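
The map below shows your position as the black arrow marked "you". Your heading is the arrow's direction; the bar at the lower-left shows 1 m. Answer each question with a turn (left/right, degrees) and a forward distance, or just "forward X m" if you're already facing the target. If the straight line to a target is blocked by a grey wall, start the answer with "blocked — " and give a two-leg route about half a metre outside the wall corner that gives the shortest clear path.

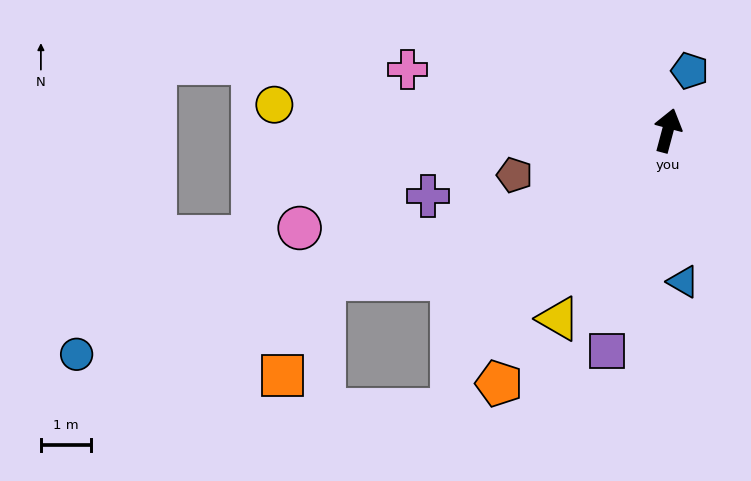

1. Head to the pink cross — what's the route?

turn left 92°, forward 5.3 m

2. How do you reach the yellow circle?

turn left 101°, forward 7.8 m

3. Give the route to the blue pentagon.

turn right 5°, forward 1.3 m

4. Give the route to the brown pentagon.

turn left 121°, forward 3.2 m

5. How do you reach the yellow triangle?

turn left 165°, forward 4.3 m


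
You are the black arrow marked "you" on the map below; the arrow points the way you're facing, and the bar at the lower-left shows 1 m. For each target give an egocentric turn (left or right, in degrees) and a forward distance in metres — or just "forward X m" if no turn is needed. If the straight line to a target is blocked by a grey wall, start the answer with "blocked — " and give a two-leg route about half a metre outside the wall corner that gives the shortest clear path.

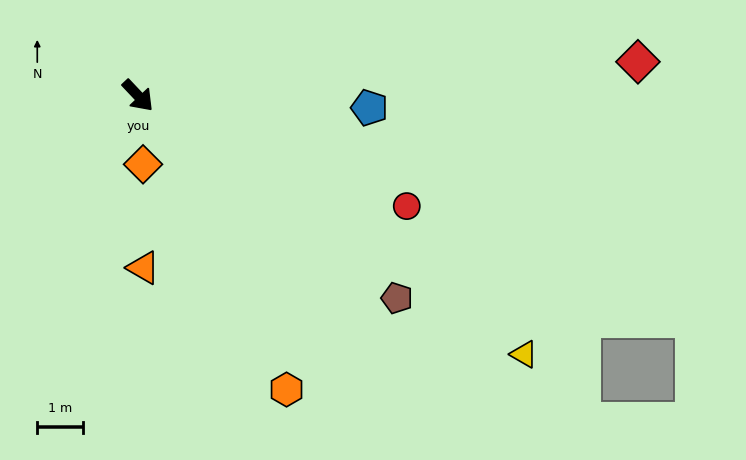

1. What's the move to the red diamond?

turn left 51°, forward 11.1 m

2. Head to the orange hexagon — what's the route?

turn right 17°, forward 7.3 m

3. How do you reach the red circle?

turn left 24°, forward 6.4 m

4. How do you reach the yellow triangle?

turn left 13°, forward 10.3 m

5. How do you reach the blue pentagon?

turn left 44°, forward 5.1 m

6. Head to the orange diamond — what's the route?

turn right 39°, forward 1.5 m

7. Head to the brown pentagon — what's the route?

turn left 9°, forward 7.3 m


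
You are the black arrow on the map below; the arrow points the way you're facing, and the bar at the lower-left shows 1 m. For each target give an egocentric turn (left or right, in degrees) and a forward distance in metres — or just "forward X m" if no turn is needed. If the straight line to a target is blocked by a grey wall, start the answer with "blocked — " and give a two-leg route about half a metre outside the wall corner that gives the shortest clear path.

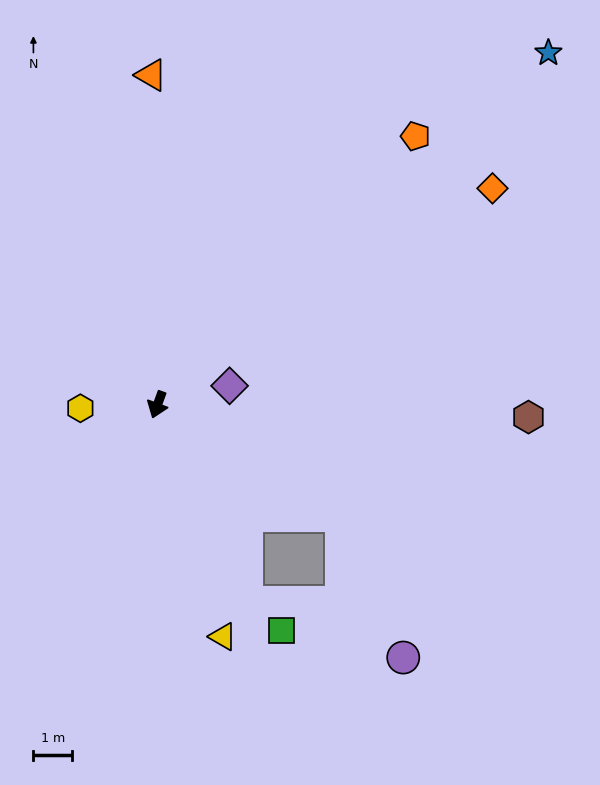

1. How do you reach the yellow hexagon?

turn right 67°, forward 2.0 m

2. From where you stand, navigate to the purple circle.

blocked — turn left 79°, forward 5.5 m, then turn right 35°, forward 4.0 m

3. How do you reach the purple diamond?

turn left 125°, forward 1.9 m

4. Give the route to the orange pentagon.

turn left 156°, forward 9.6 m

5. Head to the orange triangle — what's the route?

turn right 159°, forward 8.5 m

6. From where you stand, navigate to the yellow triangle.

turn left 36°, forward 6.2 m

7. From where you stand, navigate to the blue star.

turn left 152°, forward 13.5 m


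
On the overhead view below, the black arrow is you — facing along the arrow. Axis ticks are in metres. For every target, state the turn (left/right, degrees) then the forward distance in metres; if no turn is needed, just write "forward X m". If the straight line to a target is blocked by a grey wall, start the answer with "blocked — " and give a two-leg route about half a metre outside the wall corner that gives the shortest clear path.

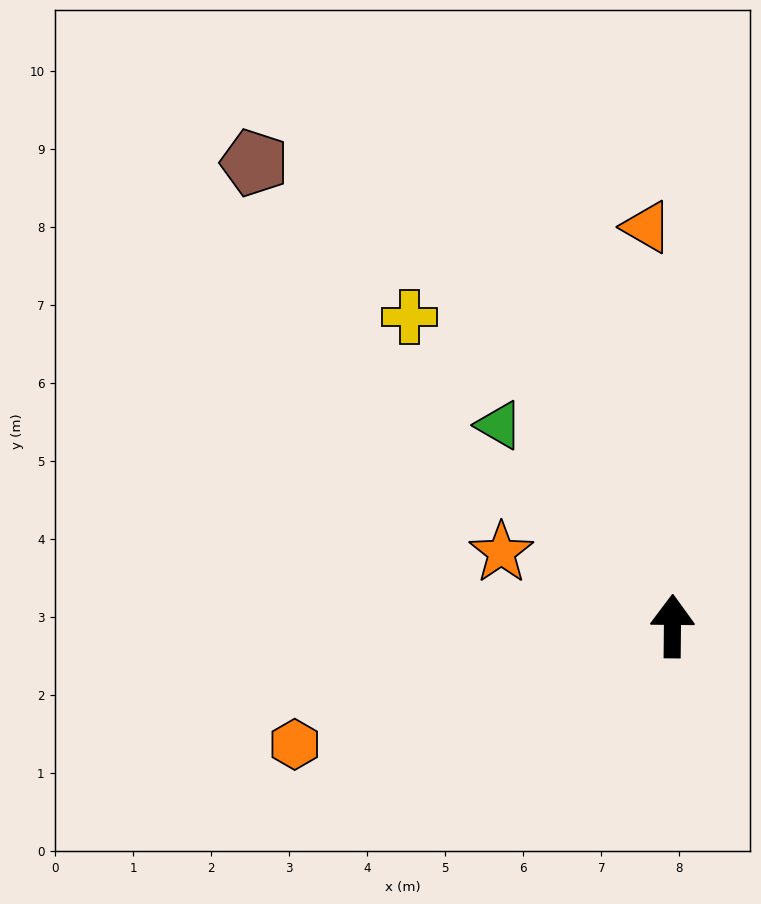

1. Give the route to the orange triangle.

turn left 4°, forward 5.1 m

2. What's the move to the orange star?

turn left 67°, forward 2.4 m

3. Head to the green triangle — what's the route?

turn left 41°, forward 3.4 m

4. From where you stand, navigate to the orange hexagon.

turn left 108°, forward 5.1 m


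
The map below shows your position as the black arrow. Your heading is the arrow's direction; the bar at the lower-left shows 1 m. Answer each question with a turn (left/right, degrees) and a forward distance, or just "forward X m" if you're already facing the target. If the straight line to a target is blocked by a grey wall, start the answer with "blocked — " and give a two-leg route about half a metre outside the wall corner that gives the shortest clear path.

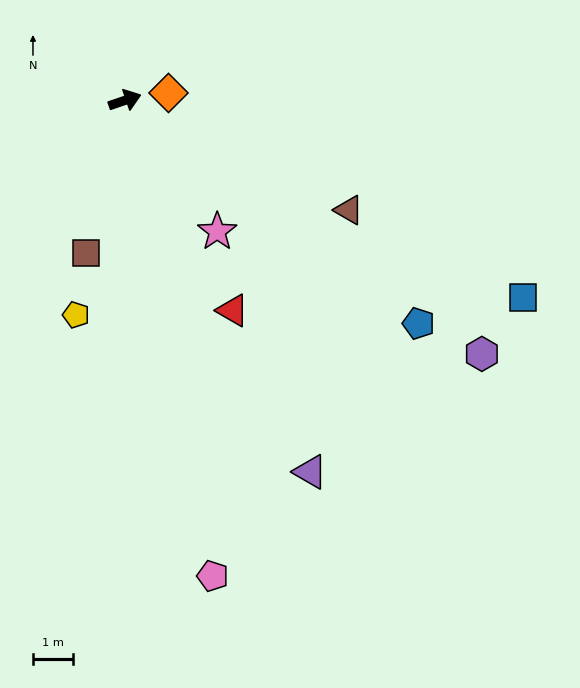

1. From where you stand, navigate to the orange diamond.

turn right 9°, forward 1.1 m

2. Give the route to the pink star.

turn right 74°, forward 4.0 m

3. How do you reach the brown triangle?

turn right 45°, forward 6.3 m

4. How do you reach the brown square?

turn right 123°, forward 4.0 m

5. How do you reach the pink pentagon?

turn right 98°, forward 12.1 m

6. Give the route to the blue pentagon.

turn right 56°, forward 9.3 m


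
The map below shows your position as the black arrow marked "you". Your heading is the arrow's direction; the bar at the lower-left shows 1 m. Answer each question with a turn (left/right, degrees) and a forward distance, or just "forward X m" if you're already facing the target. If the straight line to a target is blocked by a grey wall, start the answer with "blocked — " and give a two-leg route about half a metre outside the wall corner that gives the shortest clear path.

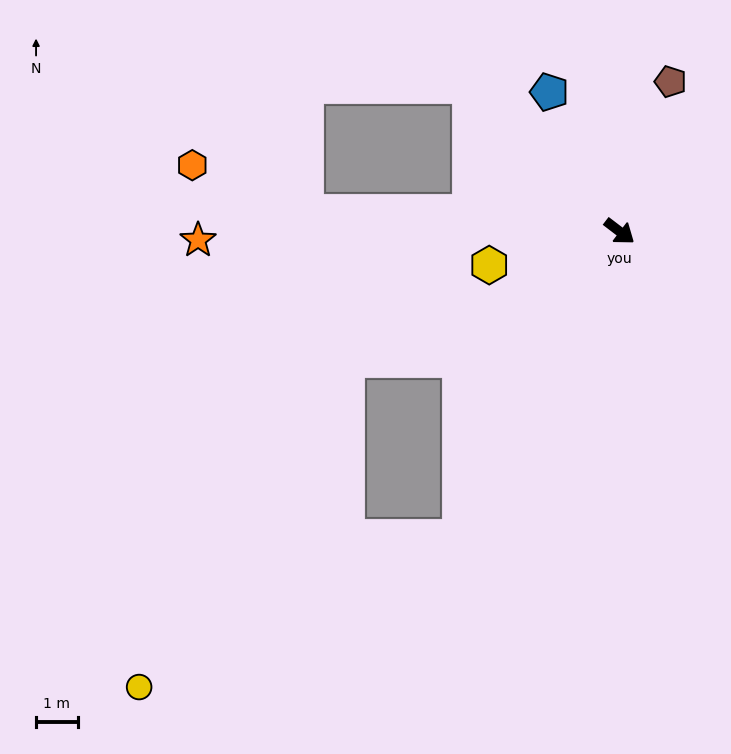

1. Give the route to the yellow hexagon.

turn right 128°, forward 3.2 m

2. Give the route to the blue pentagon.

turn left 154°, forward 3.8 m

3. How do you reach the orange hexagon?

blocked — turn right 146°, forward 7.6 m, then turn right 19°, forward 3.0 m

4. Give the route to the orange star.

turn right 141°, forward 10.2 m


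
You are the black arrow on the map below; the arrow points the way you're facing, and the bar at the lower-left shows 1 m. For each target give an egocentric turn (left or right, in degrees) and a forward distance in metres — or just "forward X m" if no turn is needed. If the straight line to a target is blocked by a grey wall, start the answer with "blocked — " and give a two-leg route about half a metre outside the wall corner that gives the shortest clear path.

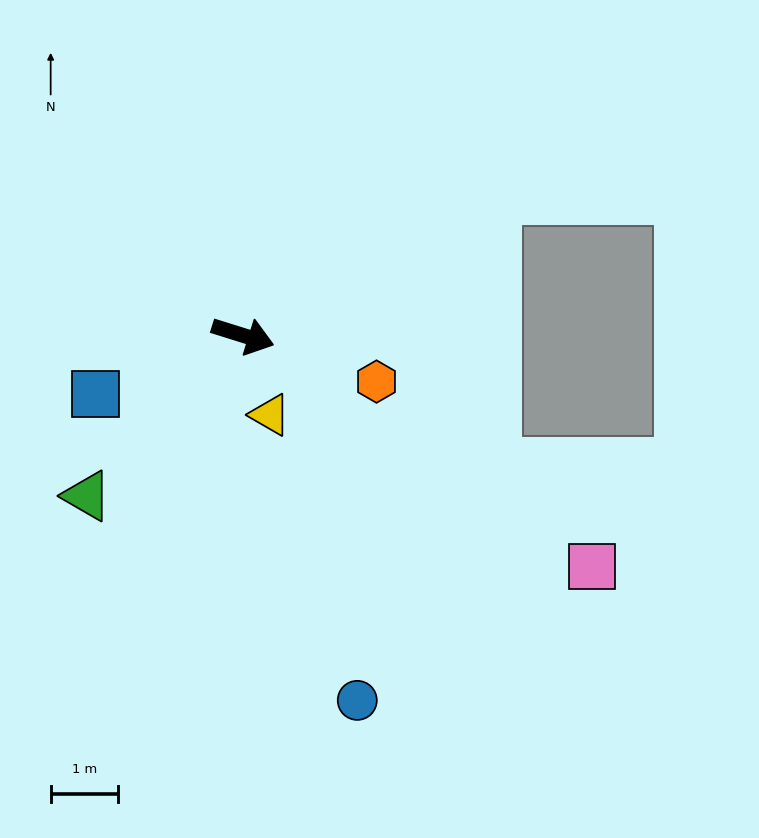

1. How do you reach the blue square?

turn right 141°, forward 2.4 m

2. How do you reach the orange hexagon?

forward 2.1 m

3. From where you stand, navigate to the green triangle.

turn right 117°, forward 3.3 m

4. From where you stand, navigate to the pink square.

turn right 16°, forward 6.2 m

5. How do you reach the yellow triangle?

turn right 54°, forward 1.3 m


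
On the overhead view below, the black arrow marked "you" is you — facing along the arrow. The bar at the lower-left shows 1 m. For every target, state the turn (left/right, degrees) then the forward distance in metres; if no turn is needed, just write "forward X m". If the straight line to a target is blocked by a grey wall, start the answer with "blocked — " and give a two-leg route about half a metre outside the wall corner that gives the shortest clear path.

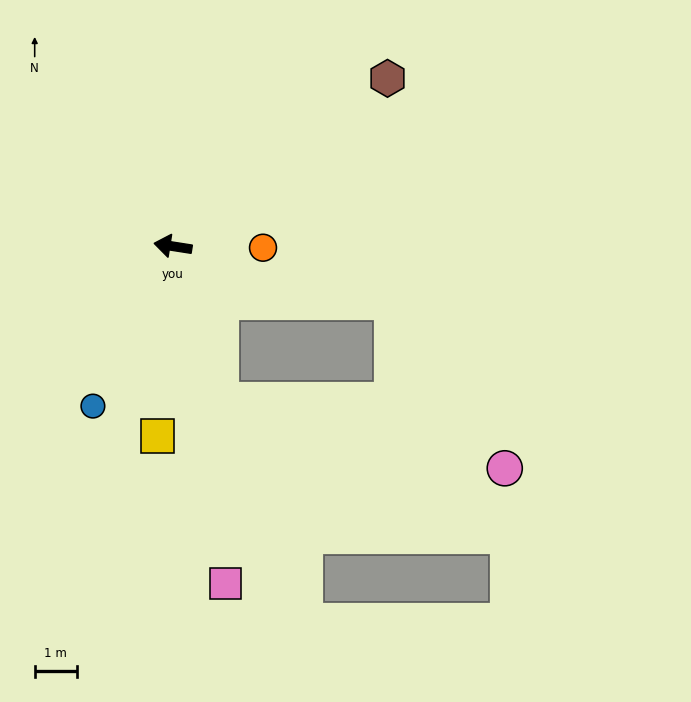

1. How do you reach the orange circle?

turn right 172°, forward 2.1 m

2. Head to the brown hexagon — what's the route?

turn right 133°, forward 6.5 m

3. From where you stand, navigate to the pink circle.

blocked — turn left 174°, forward 5.4 m, then turn right 41°, forward 4.8 m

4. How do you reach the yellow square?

turn left 94°, forward 4.5 m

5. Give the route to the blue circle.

turn left 72°, forward 4.3 m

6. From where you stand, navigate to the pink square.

turn left 108°, forward 8.1 m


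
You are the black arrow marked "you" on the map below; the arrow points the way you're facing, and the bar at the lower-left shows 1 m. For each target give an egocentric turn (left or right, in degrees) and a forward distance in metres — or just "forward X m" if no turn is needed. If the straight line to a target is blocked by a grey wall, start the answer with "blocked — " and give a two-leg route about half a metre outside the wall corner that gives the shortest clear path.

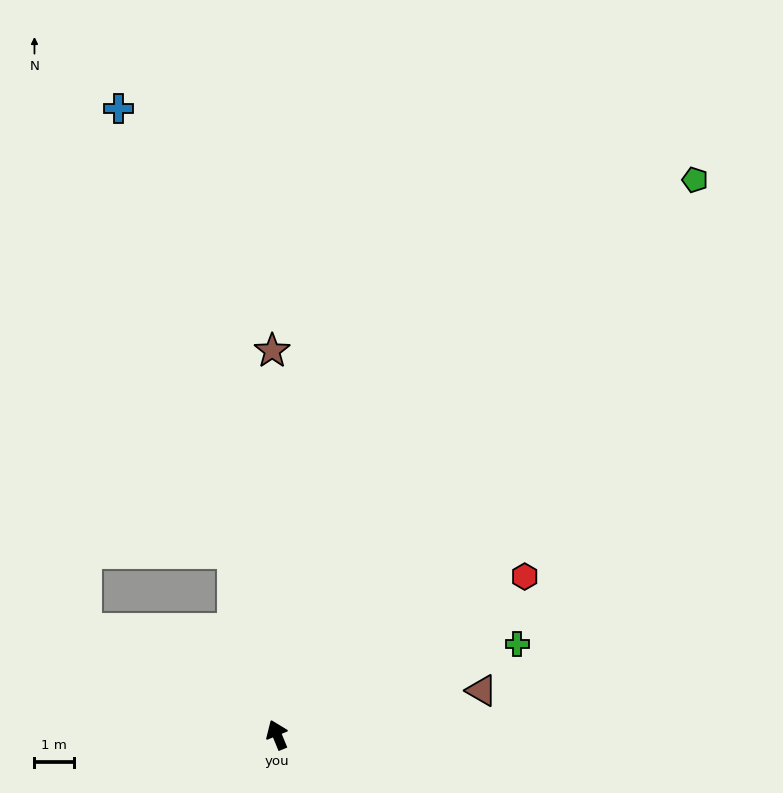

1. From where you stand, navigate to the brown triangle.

turn right 100°, forward 5.3 m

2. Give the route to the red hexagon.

turn right 80°, forward 7.4 m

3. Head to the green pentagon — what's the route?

turn right 59°, forward 17.5 m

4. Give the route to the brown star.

turn right 22°, forward 9.7 m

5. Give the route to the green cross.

turn right 92°, forward 6.5 m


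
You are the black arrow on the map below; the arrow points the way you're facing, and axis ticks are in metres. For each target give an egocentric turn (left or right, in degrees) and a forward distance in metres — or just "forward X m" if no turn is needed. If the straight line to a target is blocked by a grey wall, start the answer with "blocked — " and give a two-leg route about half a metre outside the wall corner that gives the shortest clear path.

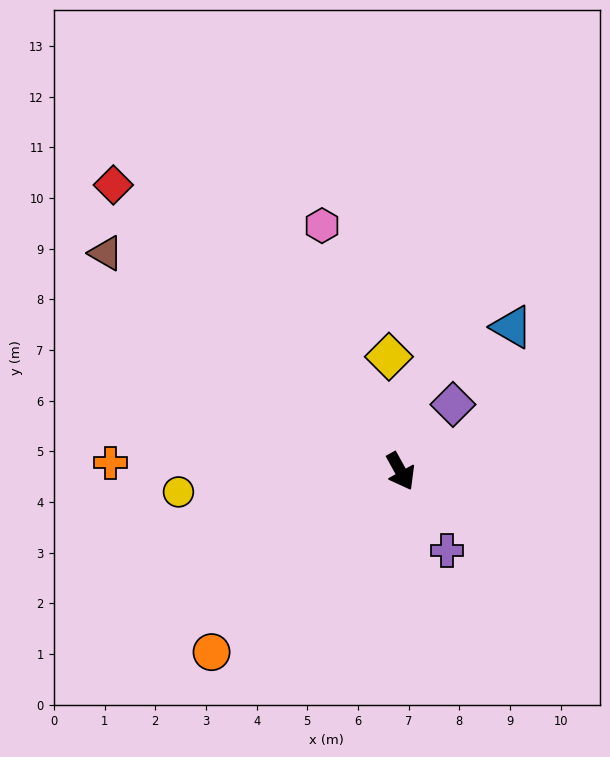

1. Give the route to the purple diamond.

turn left 113°, forward 1.7 m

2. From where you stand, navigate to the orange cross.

turn right 121°, forward 5.7 m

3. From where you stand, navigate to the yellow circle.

turn right 114°, forward 4.4 m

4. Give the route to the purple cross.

forward 1.8 m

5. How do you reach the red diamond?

turn right 164°, forward 8.0 m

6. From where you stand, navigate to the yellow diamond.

turn left 157°, forward 2.3 m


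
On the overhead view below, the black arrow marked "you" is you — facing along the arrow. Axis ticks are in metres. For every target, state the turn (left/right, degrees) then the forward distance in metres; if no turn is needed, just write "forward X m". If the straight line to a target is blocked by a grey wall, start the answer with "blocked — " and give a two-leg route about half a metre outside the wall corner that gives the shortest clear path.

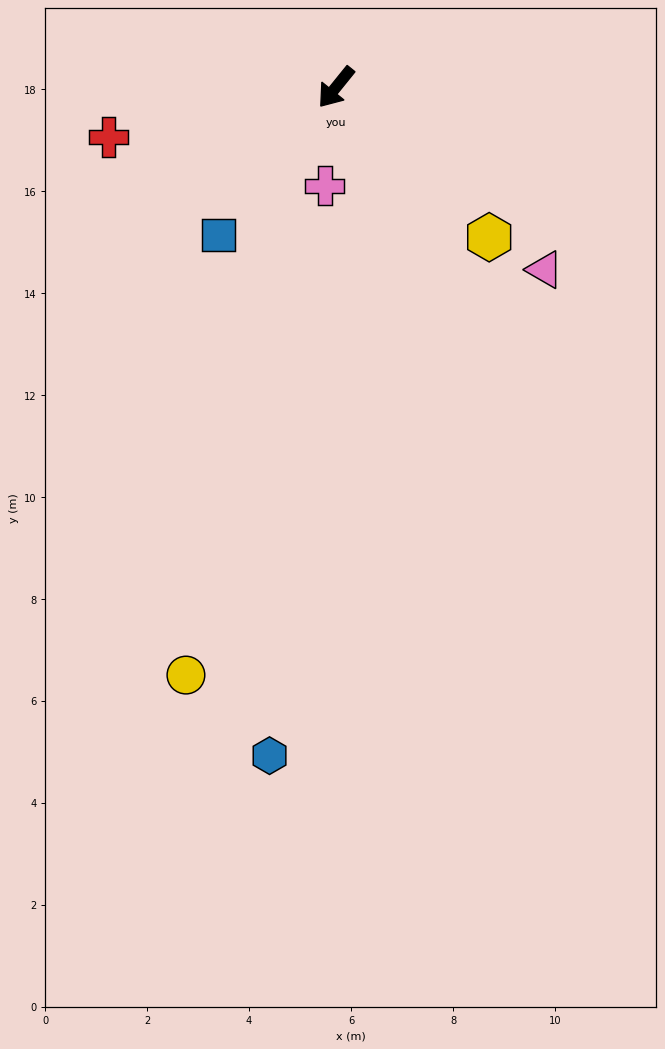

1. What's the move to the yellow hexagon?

turn left 85°, forward 4.2 m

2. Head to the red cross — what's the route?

turn right 39°, forward 4.6 m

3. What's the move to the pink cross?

turn left 33°, forward 1.9 m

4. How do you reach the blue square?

forward 3.7 m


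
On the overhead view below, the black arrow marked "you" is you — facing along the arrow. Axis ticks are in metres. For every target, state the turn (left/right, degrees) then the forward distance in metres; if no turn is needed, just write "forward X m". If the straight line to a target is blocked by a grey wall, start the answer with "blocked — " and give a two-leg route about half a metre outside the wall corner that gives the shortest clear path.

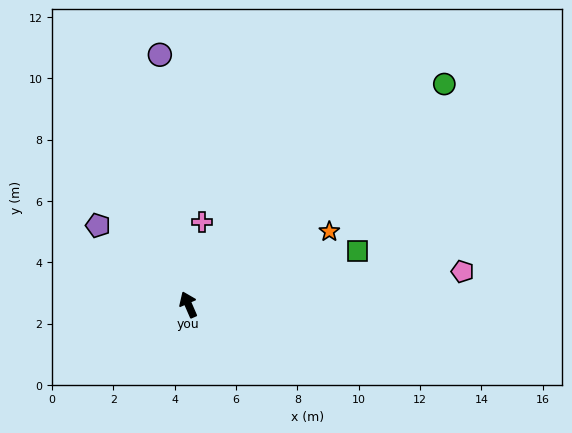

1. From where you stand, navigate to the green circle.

turn right 73°, forward 11.0 m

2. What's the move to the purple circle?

turn right 17°, forward 8.2 m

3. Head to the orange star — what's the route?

turn right 86°, forward 5.2 m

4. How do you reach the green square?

turn right 96°, forward 5.8 m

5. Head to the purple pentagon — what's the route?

turn left 25°, forward 3.9 m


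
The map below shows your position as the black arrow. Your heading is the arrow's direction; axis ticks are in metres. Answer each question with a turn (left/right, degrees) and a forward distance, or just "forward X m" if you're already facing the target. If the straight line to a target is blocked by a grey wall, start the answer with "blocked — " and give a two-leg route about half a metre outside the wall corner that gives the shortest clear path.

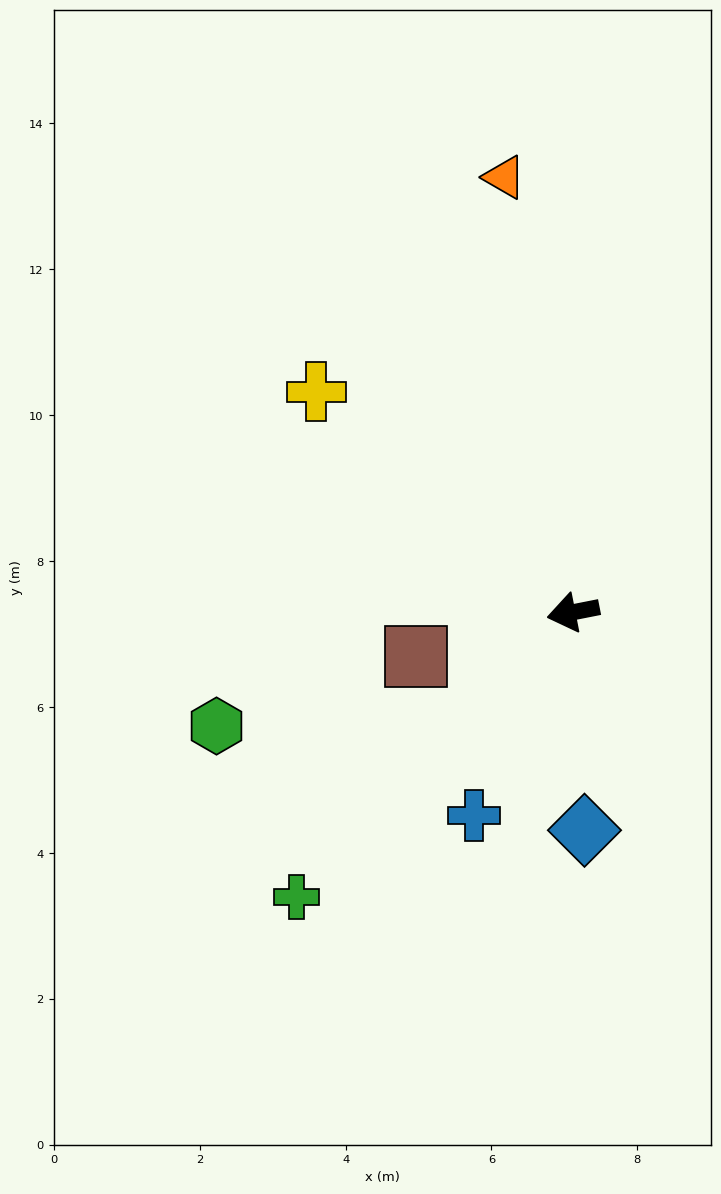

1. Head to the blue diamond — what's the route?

turn left 82°, forward 3.0 m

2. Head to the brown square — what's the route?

turn left 5°, forward 2.2 m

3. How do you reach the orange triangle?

turn right 92°, forward 6.0 m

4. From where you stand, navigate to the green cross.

turn left 35°, forward 5.4 m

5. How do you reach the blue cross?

turn left 53°, forward 3.1 m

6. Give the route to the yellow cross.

turn right 52°, forward 4.6 m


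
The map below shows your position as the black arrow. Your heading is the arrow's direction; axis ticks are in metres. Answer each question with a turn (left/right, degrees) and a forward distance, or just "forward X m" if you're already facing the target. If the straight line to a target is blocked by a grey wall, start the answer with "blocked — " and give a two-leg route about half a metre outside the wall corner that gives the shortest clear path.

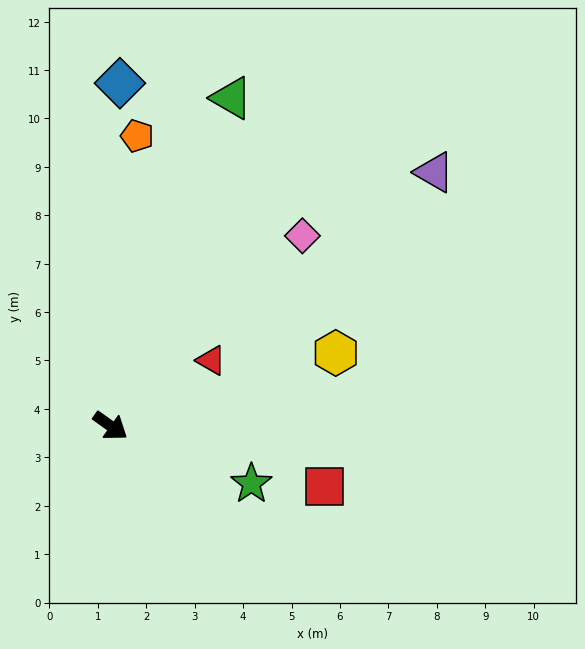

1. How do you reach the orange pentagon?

turn left 120°, forward 6.0 m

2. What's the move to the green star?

turn left 13°, forward 3.1 m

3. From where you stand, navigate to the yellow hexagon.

turn left 54°, forward 4.9 m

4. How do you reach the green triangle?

turn left 105°, forward 7.2 m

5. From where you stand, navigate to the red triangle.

turn left 69°, forward 2.5 m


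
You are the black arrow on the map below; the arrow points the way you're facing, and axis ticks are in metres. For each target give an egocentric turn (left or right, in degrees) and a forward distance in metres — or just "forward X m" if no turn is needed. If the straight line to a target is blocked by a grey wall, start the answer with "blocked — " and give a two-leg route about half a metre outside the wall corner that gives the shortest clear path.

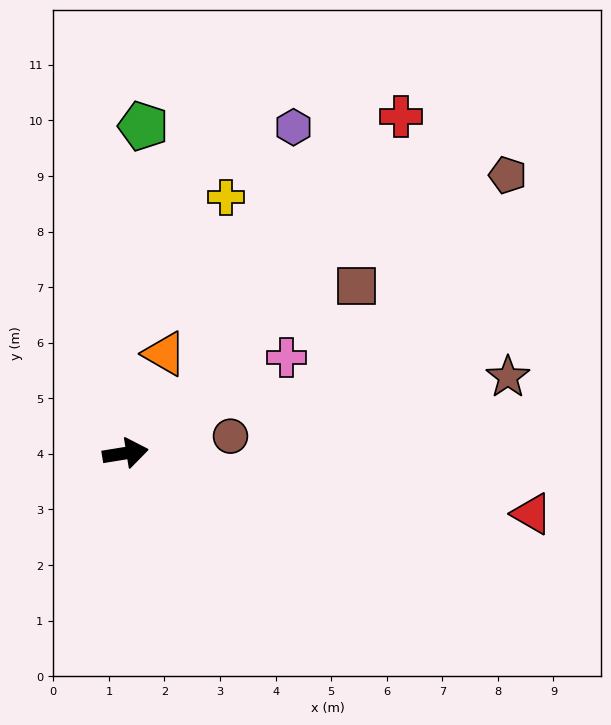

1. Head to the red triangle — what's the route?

turn right 18°, forward 7.4 m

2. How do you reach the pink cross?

turn left 22°, forward 3.4 m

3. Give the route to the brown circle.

forward 1.9 m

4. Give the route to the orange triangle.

turn left 59°, forward 1.9 m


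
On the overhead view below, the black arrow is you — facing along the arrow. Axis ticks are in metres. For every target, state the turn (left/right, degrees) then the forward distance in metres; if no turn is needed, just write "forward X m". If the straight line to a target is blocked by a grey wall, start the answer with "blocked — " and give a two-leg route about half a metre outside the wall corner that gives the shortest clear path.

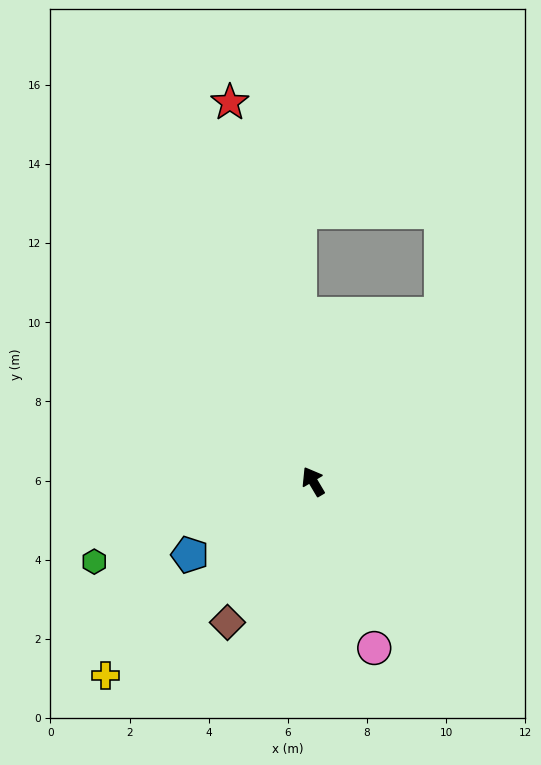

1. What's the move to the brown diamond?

turn left 118°, forward 4.2 m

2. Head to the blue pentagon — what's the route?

turn left 90°, forward 3.6 m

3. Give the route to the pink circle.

turn left 169°, forward 4.5 m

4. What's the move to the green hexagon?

turn left 79°, forward 5.9 m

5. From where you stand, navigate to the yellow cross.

turn left 102°, forward 7.2 m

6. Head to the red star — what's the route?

turn right 18°, forward 9.8 m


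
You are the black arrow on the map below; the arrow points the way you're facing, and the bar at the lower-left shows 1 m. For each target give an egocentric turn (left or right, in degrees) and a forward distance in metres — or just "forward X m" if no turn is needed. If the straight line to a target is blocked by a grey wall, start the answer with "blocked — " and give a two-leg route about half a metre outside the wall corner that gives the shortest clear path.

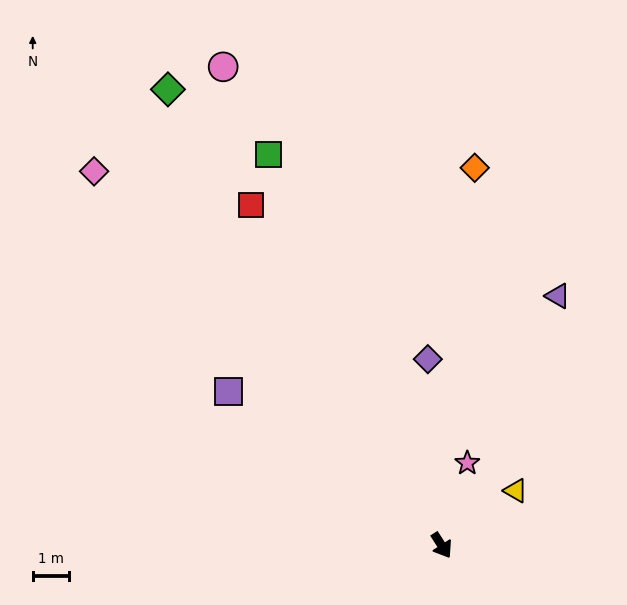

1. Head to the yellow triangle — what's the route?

turn left 94°, forward 2.5 m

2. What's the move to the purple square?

turn right 159°, forward 7.2 m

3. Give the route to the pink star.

turn left 130°, forward 2.4 m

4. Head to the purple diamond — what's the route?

turn left 152°, forward 5.1 m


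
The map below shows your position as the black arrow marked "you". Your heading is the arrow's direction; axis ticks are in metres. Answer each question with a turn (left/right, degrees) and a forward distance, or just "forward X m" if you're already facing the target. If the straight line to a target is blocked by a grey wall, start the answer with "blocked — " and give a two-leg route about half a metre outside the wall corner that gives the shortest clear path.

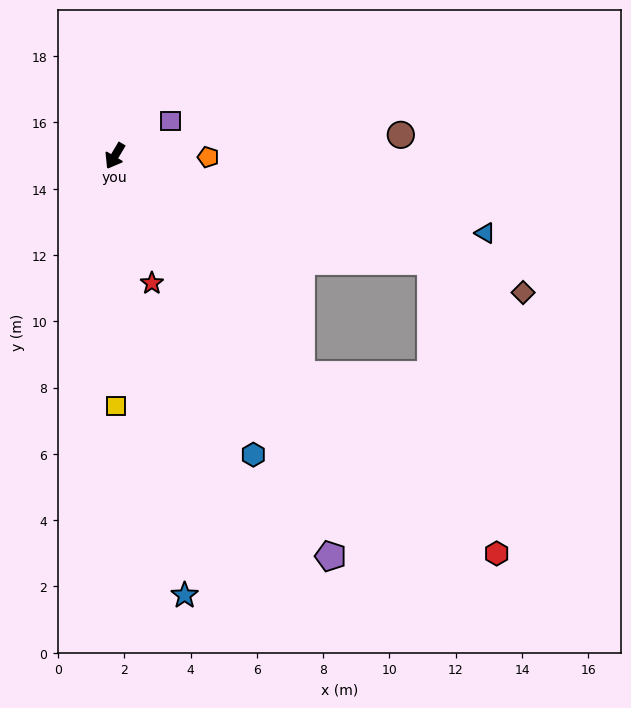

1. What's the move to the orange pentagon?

turn left 120°, forward 2.8 m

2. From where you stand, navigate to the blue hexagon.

turn left 56°, forward 9.9 m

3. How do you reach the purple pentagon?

turn left 59°, forward 13.7 m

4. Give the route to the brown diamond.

turn left 102°, forward 13.0 m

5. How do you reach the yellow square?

turn left 31°, forward 7.5 m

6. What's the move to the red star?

turn left 47°, forward 4.0 m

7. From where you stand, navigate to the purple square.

turn left 153°, forward 2.0 m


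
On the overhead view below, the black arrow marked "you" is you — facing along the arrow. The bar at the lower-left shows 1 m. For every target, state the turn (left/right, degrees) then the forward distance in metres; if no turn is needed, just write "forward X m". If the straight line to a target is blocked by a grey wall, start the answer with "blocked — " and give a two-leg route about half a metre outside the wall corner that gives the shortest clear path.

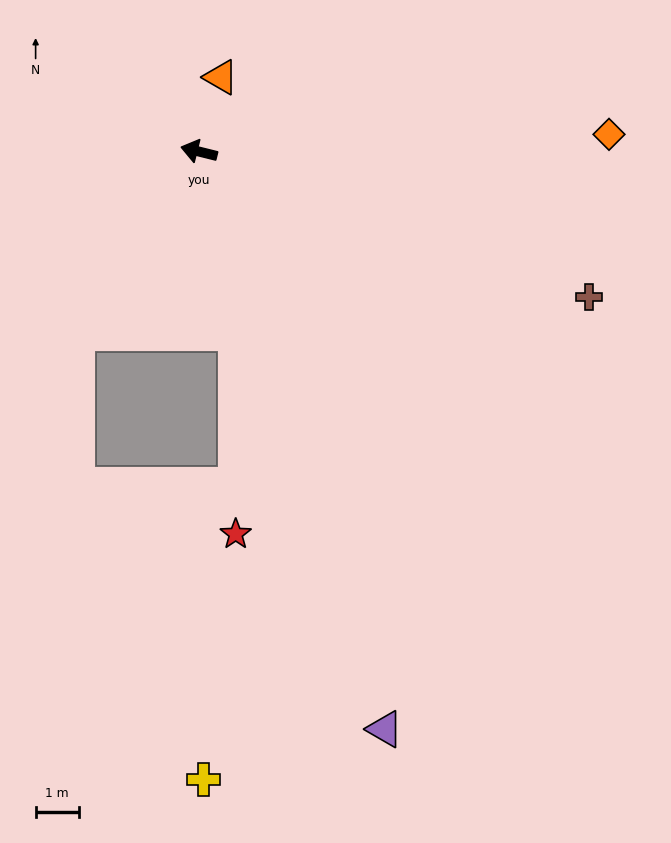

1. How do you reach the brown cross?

turn left 173°, forward 9.7 m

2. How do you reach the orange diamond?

turn right 164°, forward 9.5 m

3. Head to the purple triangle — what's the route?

turn left 122°, forward 14.1 m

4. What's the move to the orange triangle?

turn right 92°, forward 1.8 m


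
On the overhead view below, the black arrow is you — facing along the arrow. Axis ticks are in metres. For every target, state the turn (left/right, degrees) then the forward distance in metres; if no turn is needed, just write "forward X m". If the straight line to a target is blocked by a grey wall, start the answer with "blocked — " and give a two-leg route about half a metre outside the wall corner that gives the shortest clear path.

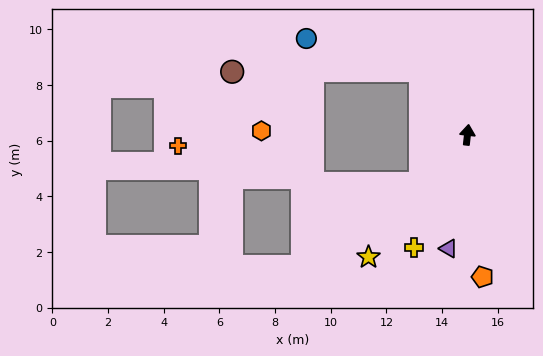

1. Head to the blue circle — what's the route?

blocked — turn left 43°, forward 2.8 m, then turn left 38°, forward 4.3 m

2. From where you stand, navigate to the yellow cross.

turn left 161°, forward 4.5 m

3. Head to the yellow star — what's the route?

turn left 147°, forward 5.7 m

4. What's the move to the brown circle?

blocked — turn left 43°, forward 2.8 m, then turn left 54°, forward 6.8 m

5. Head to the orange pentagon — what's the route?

turn right 168°, forward 5.1 m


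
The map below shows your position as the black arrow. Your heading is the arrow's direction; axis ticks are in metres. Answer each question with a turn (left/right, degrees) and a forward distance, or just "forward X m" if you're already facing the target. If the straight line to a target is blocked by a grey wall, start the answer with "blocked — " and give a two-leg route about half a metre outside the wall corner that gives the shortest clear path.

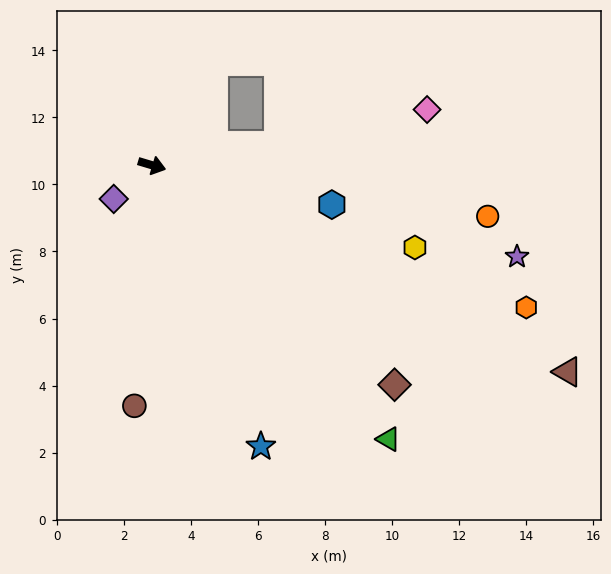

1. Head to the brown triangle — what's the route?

turn right 10°, forward 13.8 m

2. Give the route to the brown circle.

turn right 78°, forward 7.2 m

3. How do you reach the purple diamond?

turn right 122°, forward 1.5 m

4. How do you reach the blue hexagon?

turn left 4°, forward 5.5 m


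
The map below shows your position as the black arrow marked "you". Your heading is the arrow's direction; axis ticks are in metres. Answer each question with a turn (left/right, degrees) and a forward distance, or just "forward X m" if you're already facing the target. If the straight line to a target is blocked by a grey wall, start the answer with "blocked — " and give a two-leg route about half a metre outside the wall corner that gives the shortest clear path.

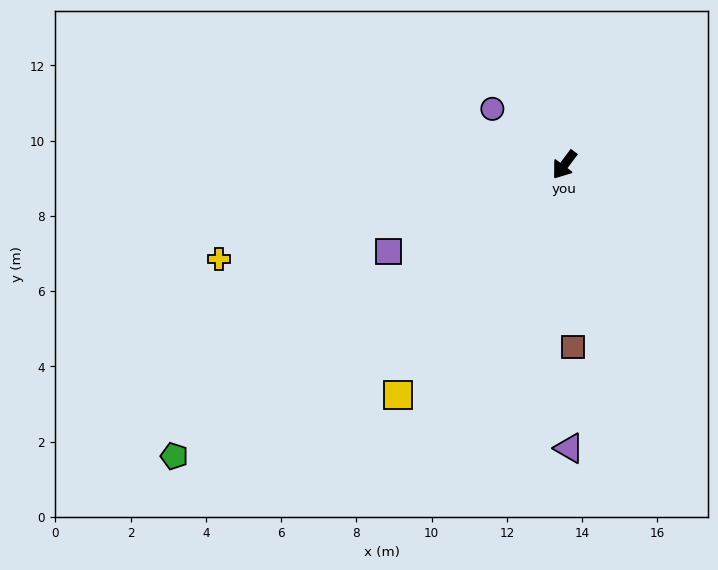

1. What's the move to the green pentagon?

turn right 16°, forward 12.9 m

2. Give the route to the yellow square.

forward 7.6 m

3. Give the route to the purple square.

turn right 27°, forward 5.2 m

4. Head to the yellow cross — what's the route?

turn right 38°, forward 9.5 m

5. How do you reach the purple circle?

turn right 91°, forward 2.4 m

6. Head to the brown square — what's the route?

turn left 39°, forward 4.9 m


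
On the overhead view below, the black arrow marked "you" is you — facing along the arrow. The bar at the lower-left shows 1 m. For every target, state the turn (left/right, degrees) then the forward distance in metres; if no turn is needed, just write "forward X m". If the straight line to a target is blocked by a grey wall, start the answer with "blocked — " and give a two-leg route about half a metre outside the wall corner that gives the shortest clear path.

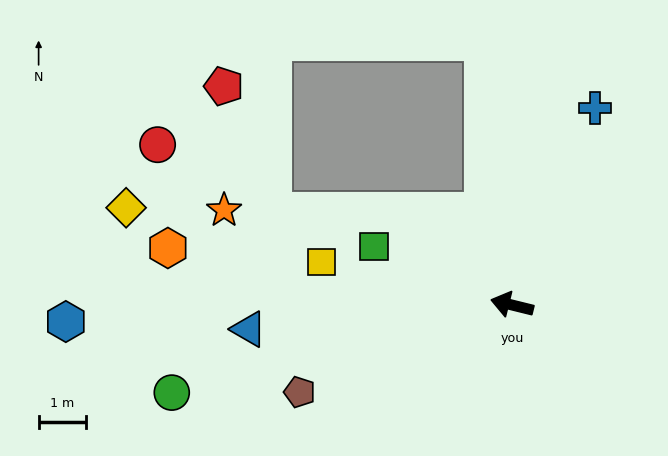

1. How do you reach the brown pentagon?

turn left 36°, forward 4.8 m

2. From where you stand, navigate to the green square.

turn right 9°, forward 3.1 m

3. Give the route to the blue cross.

turn right 99°, forward 4.5 m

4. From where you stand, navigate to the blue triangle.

turn left 19°, forward 5.6 m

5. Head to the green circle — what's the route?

turn left 28°, forward 7.4 m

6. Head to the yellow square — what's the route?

forward 4.1 m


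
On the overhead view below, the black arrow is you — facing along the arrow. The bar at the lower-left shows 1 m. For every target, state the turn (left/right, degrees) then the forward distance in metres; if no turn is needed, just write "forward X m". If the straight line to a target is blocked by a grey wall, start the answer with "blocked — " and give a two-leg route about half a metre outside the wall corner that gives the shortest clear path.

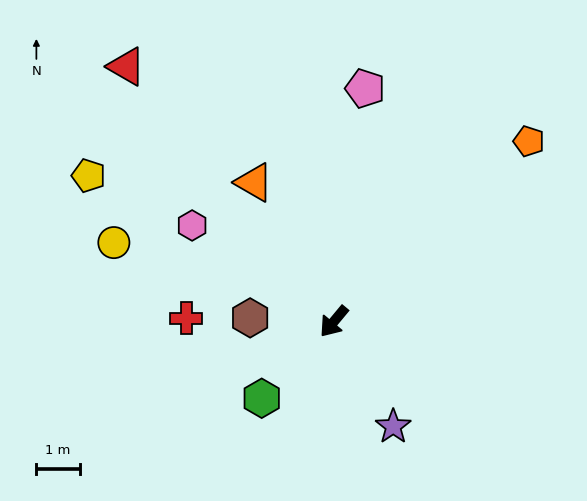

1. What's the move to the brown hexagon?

turn right 53°, forward 1.9 m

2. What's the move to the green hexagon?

turn right 3°, forward 2.4 m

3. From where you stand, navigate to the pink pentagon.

turn right 148°, forward 5.4 m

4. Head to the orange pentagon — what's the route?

turn left 173°, forward 6.1 m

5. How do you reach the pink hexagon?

turn right 84°, forward 4.0 m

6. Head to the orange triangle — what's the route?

turn right 110°, forward 3.7 m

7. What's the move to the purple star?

turn left 69°, forward 2.8 m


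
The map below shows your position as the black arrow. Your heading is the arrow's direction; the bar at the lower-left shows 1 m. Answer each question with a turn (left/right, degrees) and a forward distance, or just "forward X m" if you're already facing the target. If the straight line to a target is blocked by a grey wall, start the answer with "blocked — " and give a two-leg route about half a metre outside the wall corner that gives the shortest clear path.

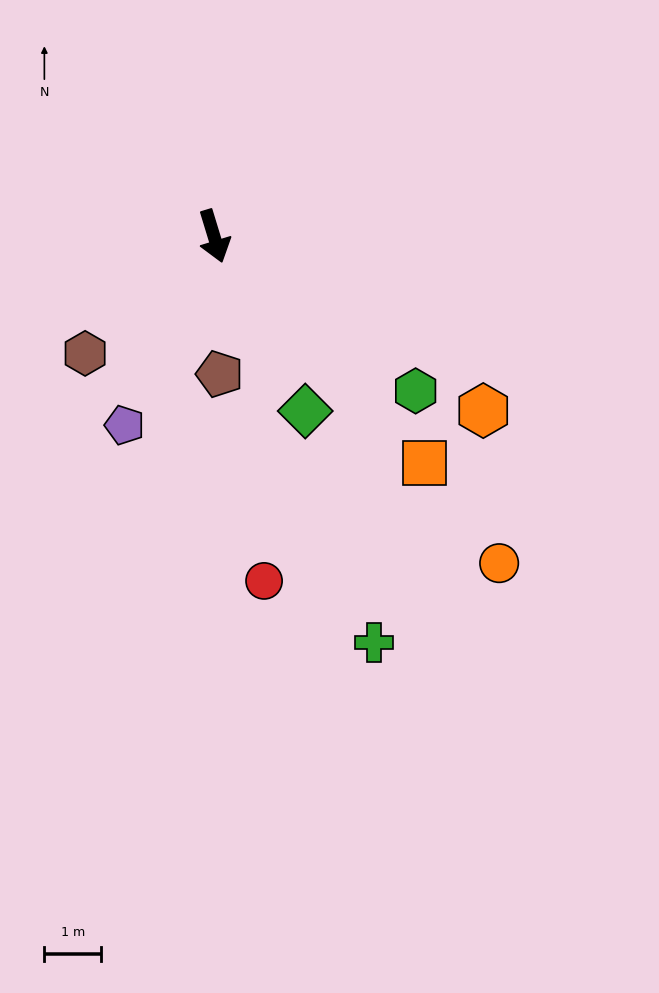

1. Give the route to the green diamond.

turn left 11°, forward 3.5 m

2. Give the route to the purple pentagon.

turn right 42°, forward 3.7 m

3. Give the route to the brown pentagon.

turn right 15°, forward 2.4 m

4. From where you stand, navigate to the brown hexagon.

turn right 65°, forward 3.0 m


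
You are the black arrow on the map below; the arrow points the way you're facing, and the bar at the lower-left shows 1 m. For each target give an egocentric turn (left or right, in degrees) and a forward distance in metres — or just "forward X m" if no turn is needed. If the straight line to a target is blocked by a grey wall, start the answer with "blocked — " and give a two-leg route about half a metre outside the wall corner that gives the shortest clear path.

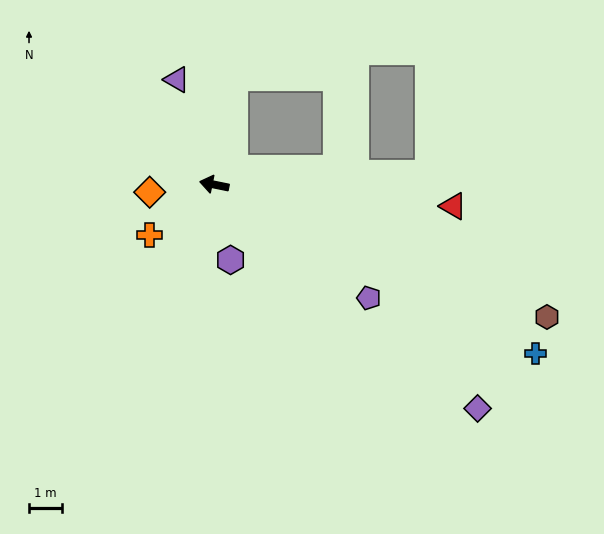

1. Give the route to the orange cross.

turn left 49°, forward 2.5 m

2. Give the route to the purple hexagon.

turn left 114°, forward 2.3 m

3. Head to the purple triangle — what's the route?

turn right 59°, forward 3.4 m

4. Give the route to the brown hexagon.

turn left 170°, forward 10.9 m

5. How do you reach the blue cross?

turn left 164°, forward 11.0 m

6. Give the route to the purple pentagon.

turn left 155°, forward 5.8 m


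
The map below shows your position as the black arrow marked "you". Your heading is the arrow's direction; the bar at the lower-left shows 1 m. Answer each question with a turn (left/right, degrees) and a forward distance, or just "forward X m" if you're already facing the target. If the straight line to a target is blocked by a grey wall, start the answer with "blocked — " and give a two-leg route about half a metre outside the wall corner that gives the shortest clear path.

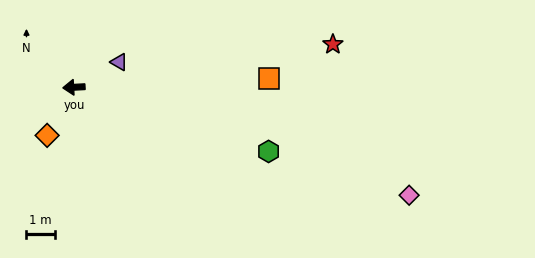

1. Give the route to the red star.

turn right 174°, forward 9.2 m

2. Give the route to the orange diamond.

turn left 58°, forward 1.9 m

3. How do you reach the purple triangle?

turn right 154°, forward 1.8 m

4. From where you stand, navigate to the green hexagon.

turn left 159°, forward 7.2 m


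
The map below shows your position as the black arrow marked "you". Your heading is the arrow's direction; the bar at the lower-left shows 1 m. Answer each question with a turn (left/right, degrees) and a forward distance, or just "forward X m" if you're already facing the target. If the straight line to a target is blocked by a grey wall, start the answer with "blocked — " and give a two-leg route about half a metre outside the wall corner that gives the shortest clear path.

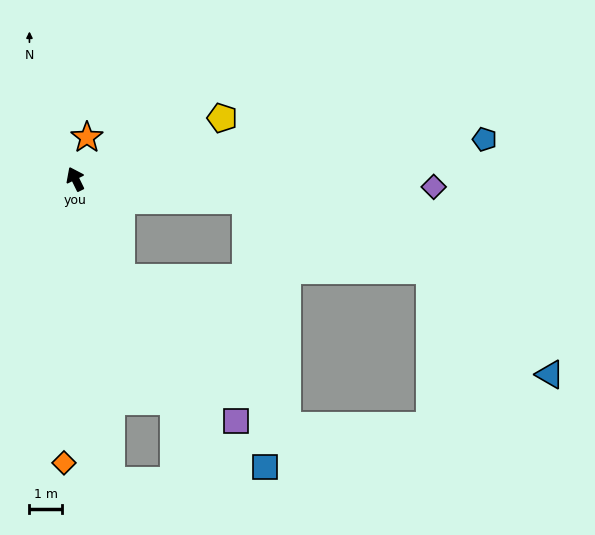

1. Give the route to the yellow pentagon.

turn right 94°, forward 4.9 m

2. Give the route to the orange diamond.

turn left 152°, forward 8.8 m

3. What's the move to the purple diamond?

turn right 117°, forward 11.1 m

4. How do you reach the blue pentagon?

turn right 111°, forward 12.7 m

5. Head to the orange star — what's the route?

turn right 42°, forward 1.3 m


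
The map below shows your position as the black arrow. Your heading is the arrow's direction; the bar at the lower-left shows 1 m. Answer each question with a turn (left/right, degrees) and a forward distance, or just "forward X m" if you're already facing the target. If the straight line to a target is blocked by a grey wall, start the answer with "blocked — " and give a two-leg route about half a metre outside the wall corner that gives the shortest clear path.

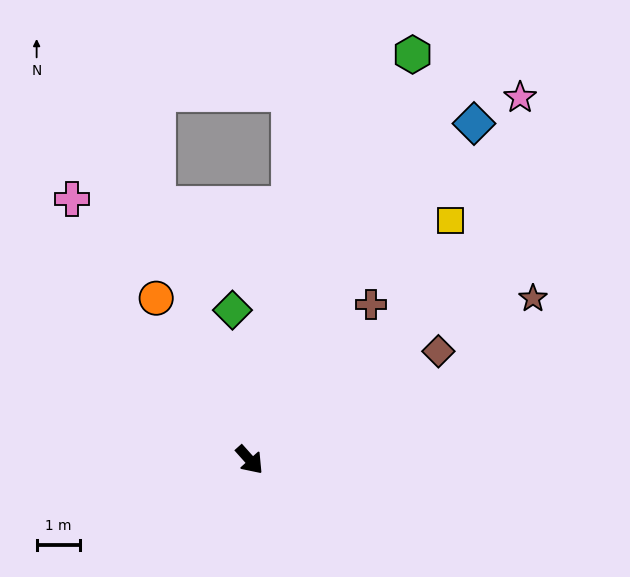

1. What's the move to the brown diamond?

turn left 78°, forward 5.1 m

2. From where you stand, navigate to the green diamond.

turn left 145°, forward 3.5 m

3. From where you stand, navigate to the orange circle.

turn left 168°, forward 4.4 m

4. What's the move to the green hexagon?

turn left 116°, forward 10.2 m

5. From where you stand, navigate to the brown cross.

turn left 100°, forward 4.6 m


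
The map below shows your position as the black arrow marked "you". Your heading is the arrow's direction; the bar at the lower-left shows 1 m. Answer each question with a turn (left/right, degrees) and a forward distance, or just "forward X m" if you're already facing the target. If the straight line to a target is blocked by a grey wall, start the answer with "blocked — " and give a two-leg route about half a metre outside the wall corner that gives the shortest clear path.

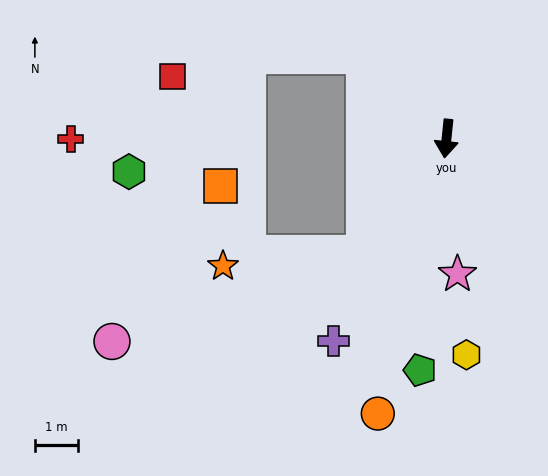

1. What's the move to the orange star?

blocked — turn right 30°, forward 3.3 m, then turn right 49°, forward 3.3 m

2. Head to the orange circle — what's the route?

turn right 8°, forward 6.6 m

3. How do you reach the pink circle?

blocked — turn right 30°, forward 3.3 m, then turn right 35°, forward 6.3 m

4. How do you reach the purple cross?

turn right 23°, forward 5.4 m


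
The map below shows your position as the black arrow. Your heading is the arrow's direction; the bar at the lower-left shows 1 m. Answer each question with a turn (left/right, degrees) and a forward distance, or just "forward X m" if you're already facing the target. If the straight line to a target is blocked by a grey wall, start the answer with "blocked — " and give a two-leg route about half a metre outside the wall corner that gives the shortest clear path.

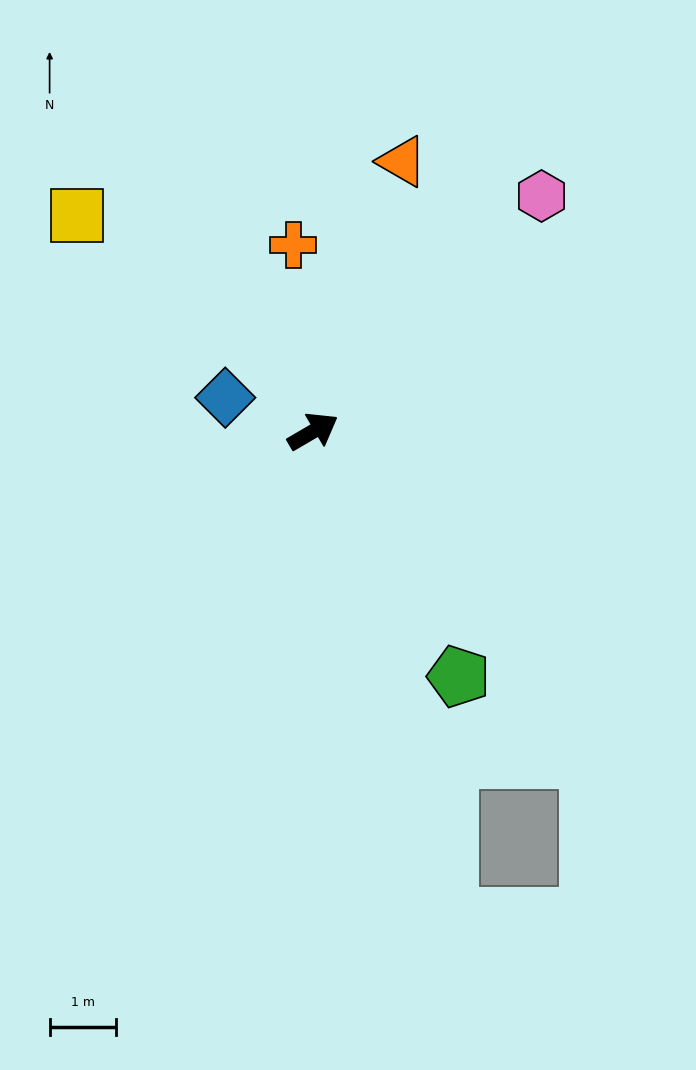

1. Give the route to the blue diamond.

turn left 129°, forward 1.4 m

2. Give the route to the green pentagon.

turn right 90°, forward 4.3 m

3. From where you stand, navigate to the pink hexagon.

turn left 16°, forward 5.0 m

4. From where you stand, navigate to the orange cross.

turn left 66°, forward 2.8 m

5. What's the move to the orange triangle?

turn left 41°, forward 4.3 m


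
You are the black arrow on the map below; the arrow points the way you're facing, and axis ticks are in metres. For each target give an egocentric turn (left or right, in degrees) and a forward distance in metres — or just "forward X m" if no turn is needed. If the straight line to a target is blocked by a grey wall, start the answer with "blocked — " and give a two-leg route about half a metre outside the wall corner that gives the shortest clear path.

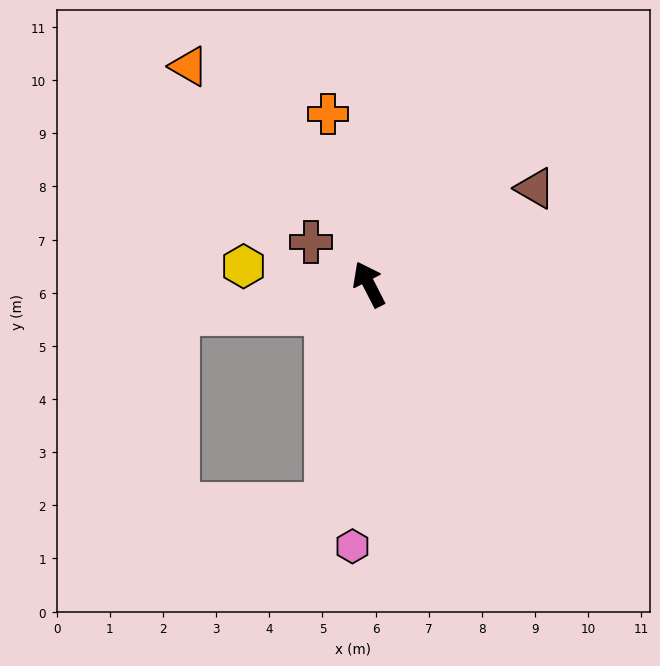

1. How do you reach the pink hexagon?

turn left 149°, forward 4.9 m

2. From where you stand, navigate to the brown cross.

turn left 27°, forward 1.3 m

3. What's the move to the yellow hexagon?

turn left 55°, forward 2.4 m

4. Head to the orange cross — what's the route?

turn right 14°, forward 3.3 m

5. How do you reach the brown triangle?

turn right 87°, forward 3.6 m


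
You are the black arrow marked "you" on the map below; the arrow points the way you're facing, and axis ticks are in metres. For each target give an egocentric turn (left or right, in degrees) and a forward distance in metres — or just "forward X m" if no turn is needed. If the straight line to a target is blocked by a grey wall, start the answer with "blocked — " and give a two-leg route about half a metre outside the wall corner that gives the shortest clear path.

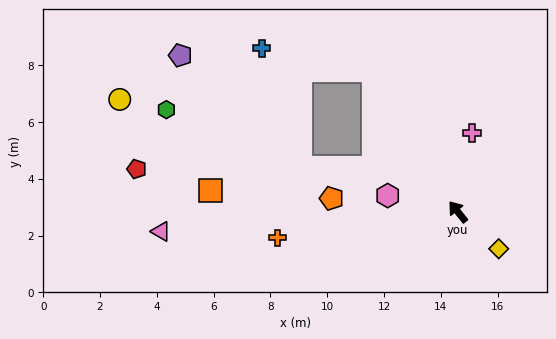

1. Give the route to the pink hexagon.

turn left 38°, forward 2.5 m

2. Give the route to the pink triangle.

turn left 55°, forward 10.5 m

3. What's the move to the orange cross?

turn left 60°, forward 6.4 m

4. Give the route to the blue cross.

blocked — turn right 8°, forward 5.8 m, then turn left 48°, forward 4.0 m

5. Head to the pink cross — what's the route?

turn right 49°, forward 2.8 m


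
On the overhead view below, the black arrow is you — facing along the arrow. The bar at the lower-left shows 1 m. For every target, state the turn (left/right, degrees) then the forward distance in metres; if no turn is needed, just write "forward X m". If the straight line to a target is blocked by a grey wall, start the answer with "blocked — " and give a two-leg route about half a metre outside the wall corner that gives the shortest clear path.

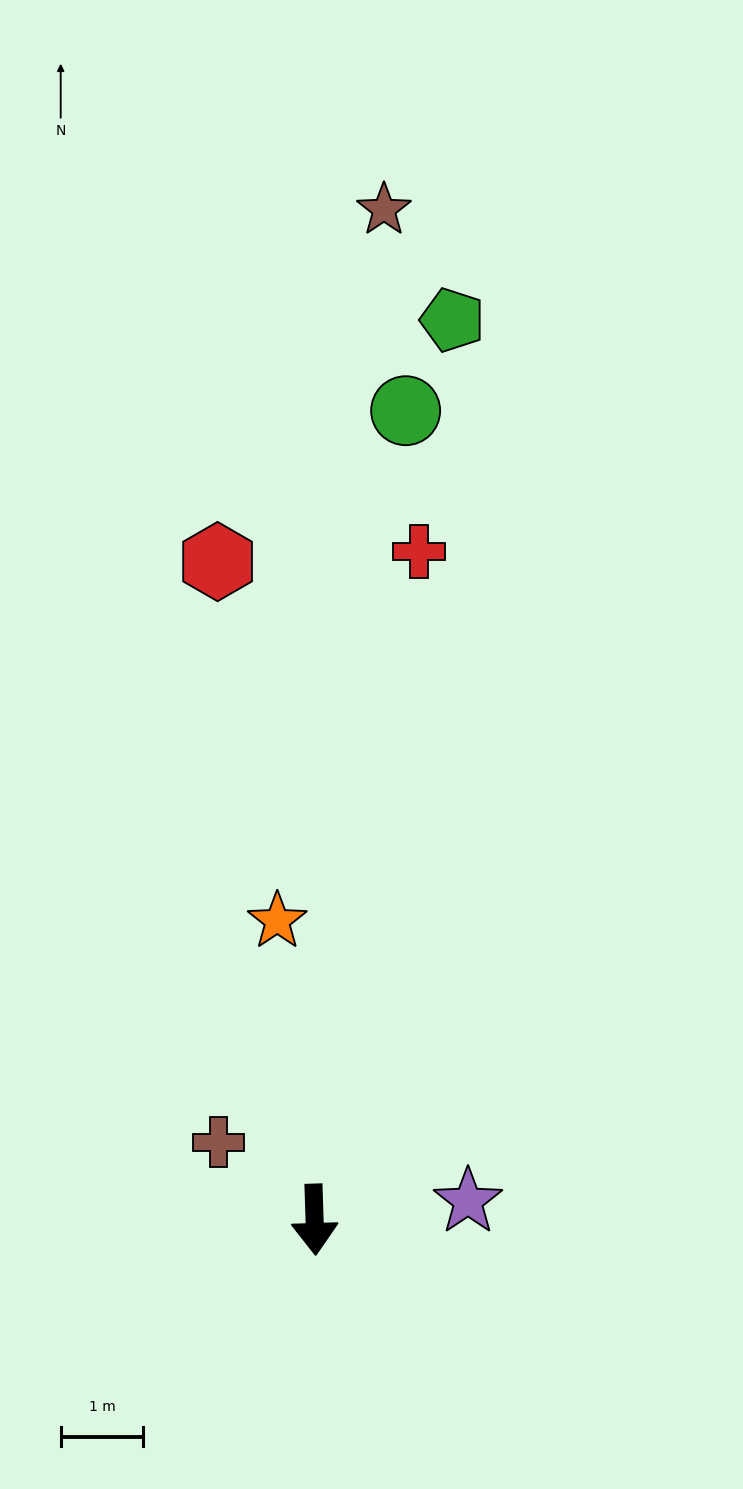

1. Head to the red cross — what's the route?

turn left 169°, forward 8.2 m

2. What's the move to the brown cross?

turn right 131°, forward 1.5 m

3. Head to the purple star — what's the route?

turn left 95°, forward 1.9 m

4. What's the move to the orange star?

turn right 175°, forward 3.6 m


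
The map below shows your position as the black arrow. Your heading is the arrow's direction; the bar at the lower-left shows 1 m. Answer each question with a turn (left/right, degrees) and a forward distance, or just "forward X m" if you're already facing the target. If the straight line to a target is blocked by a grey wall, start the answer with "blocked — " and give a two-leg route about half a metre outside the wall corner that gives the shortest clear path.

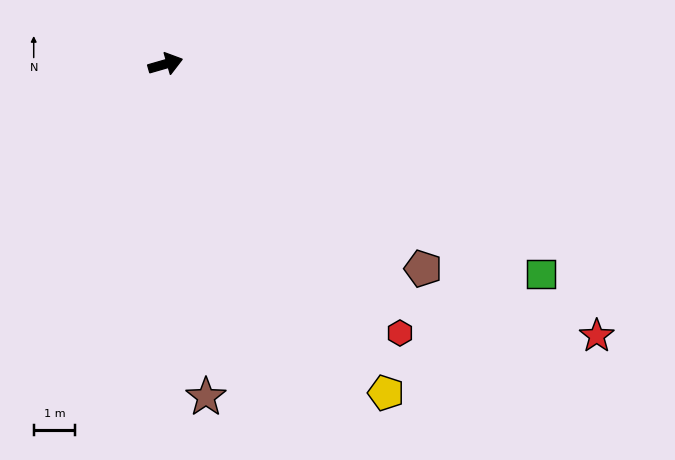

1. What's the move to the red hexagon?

turn right 65°, forward 8.7 m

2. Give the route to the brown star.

turn right 99°, forward 8.1 m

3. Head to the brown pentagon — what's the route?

turn right 55°, forward 8.0 m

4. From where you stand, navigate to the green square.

turn right 45°, forward 10.4 m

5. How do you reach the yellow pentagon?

turn right 72°, forward 9.6 m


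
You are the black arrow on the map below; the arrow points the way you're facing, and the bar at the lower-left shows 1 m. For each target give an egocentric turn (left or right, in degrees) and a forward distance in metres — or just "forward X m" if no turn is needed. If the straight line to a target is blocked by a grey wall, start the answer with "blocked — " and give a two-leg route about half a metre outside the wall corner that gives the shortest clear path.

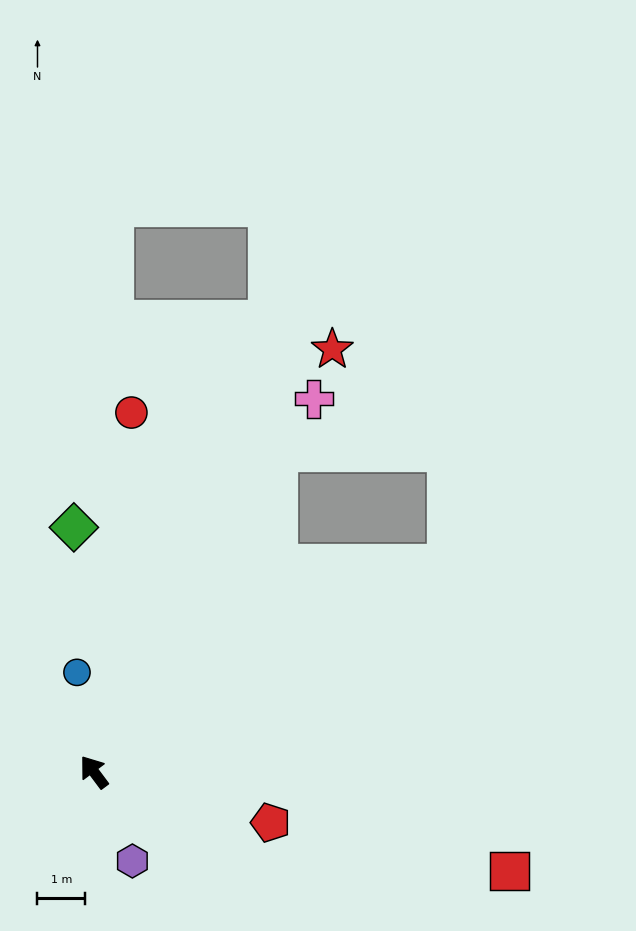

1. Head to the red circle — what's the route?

turn right 43°, forward 7.6 m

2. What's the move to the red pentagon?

turn right 143°, forward 3.9 m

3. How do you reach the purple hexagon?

turn left 167°, forward 2.0 m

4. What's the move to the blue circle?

turn right 27°, forward 2.1 m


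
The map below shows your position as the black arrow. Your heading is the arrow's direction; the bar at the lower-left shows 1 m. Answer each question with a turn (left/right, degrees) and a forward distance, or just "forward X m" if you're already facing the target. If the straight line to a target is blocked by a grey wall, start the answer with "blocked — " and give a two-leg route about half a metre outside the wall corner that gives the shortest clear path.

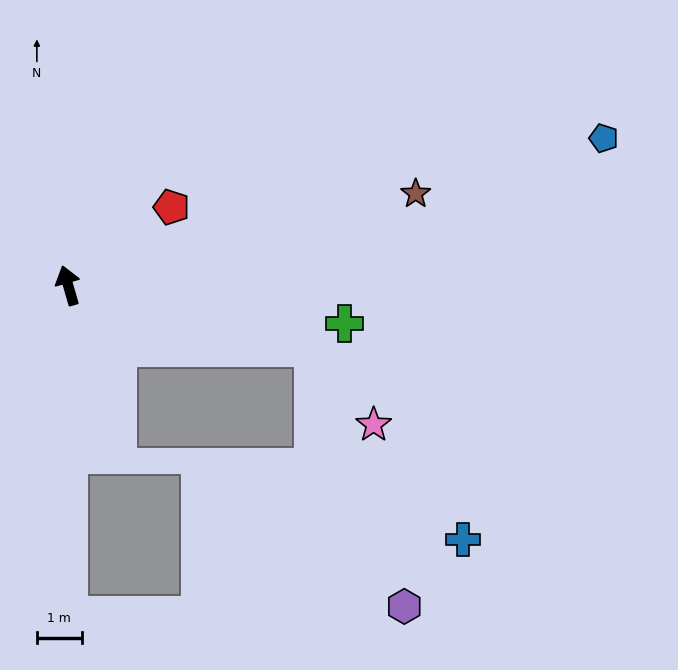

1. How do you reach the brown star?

turn right 91°, forward 8.0 m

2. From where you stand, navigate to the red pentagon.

turn right 69°, forward 2.9 m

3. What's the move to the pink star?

blocked — turn right 120°, forward 5.6 m, then turn right 38°, forward 2.2 m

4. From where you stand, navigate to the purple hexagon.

blocked — turn right 120°, forward 5.6 m, then turn right 57°, forward 6.1 m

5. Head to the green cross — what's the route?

turn right 114°, forward 6.2 m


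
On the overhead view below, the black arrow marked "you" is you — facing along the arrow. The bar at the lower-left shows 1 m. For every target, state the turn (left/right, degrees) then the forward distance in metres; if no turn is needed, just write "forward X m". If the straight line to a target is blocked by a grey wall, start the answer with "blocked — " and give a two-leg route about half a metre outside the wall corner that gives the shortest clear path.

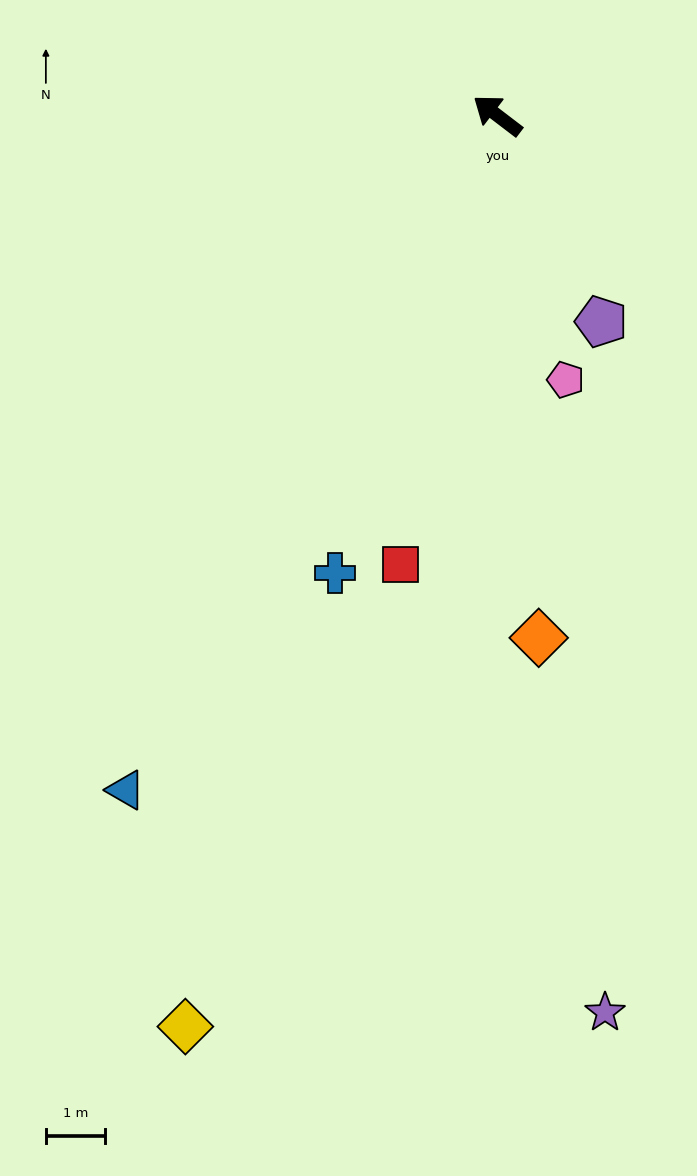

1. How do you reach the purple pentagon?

turn left 154°, forward 3.9 m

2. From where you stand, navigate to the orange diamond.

turn left 132°, forward 8.9 m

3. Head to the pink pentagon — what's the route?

turn left 142°, forward 4.6 m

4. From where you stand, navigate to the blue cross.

turn left 108°, forward 8.2 m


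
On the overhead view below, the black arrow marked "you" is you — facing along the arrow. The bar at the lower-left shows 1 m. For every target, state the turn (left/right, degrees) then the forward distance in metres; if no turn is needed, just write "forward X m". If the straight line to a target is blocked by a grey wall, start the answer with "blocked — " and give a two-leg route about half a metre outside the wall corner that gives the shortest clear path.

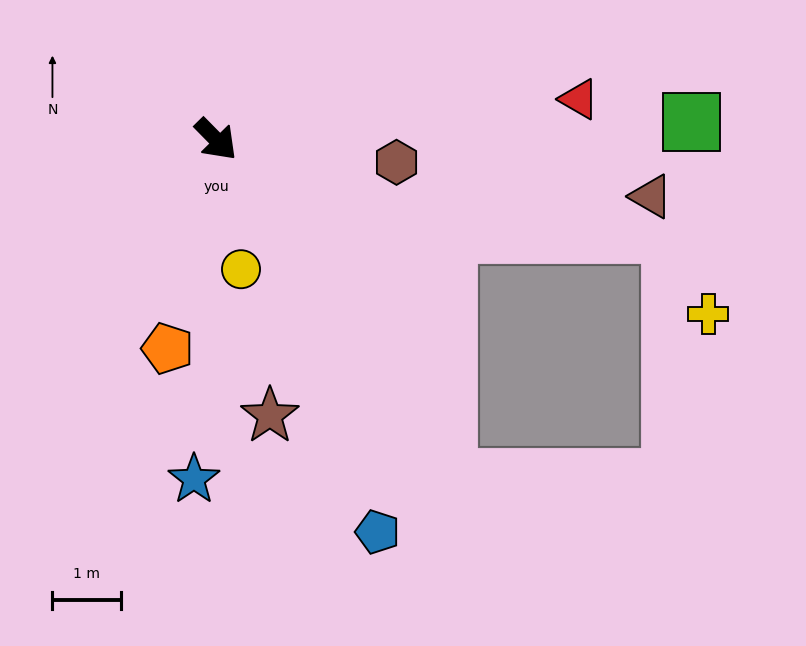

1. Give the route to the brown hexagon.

turn left 38°, forward 2.6 m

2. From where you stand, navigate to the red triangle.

turn left 52°, forward 5.3 m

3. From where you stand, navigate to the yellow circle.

turn right 34°, forward 1.9 m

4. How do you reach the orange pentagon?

turn right 58°, forward 3.1 m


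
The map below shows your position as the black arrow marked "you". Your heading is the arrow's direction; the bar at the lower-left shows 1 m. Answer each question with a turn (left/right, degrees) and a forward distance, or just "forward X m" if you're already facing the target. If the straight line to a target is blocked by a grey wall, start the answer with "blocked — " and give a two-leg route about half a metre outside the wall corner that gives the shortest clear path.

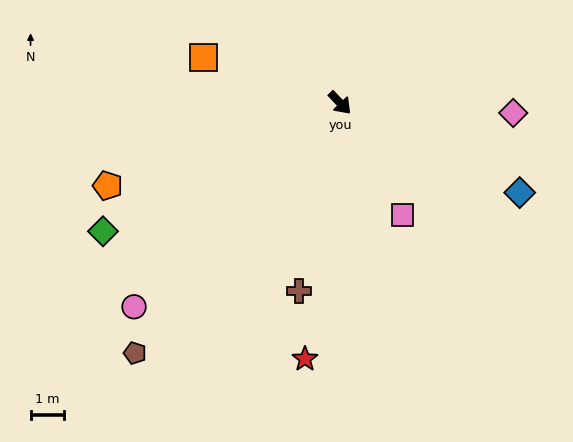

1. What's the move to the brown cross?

turn right 56°, forward 5.7 m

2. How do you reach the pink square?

turn right 14°, forward 3.8 m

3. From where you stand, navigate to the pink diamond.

turn left 43°, forward 5.1 m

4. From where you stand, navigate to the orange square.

turn right 152°, forward 4.3 m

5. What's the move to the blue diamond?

turn left 20°, forward 5.9 m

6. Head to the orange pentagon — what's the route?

turn right 114°, forward 7.3 m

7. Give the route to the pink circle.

turn right 89°, forward 8.5 m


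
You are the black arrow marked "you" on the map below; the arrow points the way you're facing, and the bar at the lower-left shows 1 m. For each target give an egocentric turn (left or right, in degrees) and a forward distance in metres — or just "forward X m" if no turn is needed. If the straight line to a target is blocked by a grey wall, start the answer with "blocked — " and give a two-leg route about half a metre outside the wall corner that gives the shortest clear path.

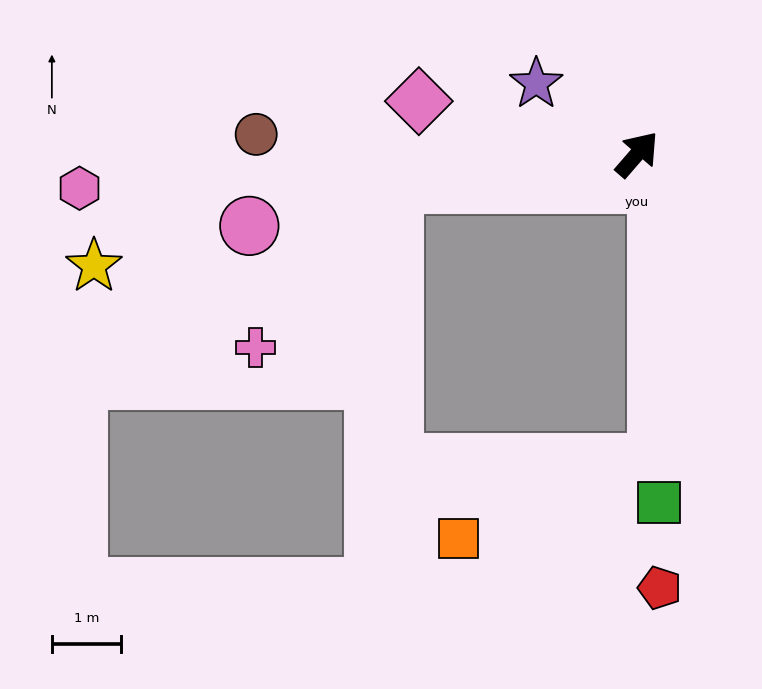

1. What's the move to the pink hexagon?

turn left 134°, forward 8.1 m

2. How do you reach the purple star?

turn left 96°, forward 1.8 m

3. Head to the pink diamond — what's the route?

turn left 117°, forward 3.3 m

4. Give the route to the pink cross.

blocked — turn left 138°, forward 3.6 m, then turn left 43°, forward 3.1 m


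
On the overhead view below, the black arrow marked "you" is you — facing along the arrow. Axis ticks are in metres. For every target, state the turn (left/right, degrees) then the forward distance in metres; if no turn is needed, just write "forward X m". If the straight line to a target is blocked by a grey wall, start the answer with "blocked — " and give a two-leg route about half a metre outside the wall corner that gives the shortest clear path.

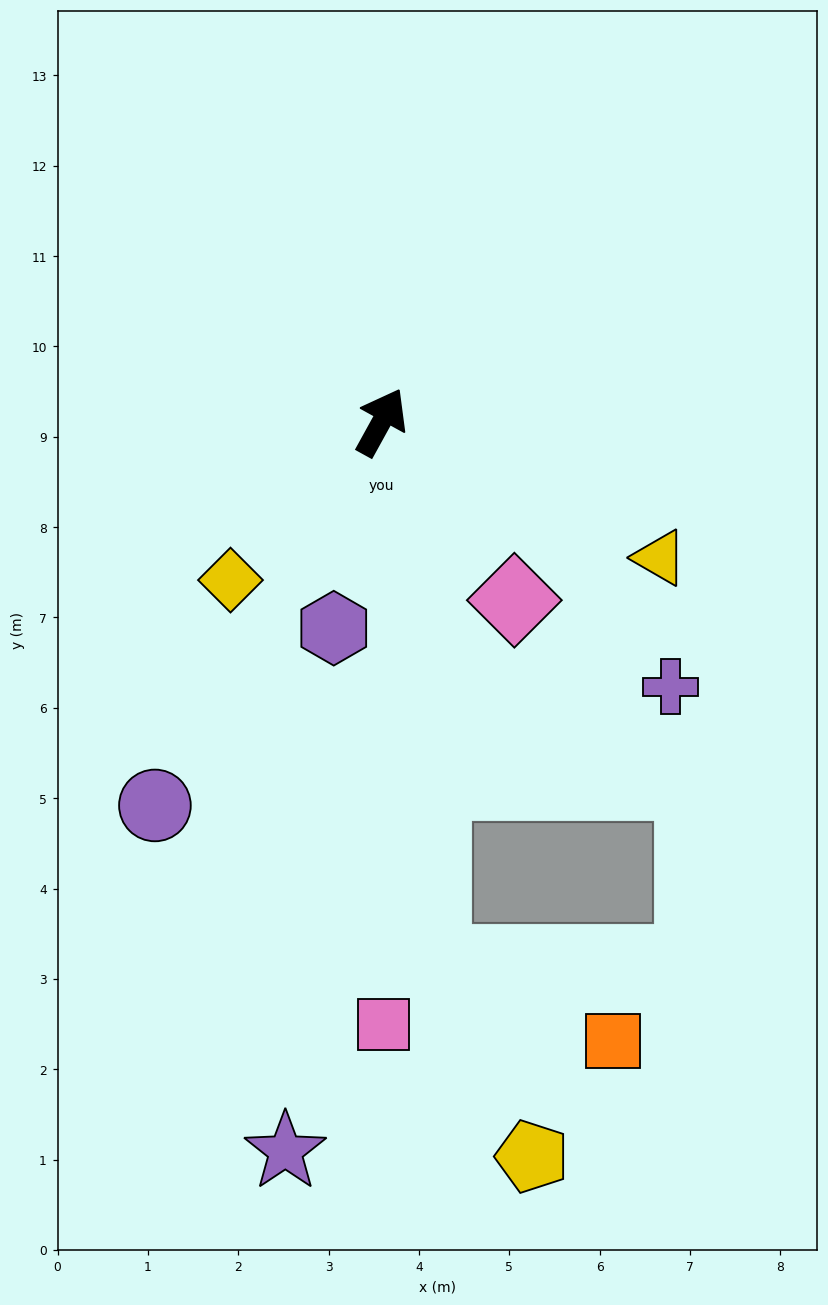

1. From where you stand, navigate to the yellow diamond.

turn left 165°, forward 2.4 m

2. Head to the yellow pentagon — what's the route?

blocked — turn right 146°, forward 6.0 m, then turn left 22°, forward 2.4 m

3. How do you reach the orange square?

blocked — turn right 146°, forward 6.0 m, then turn left 62°, forward 2.2 m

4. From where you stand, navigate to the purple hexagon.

turn right 164°, forward 2.3 m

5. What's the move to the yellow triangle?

turn right 87°, forward 3.4 m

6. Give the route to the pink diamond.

turn right 114°, forward 2.5 m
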